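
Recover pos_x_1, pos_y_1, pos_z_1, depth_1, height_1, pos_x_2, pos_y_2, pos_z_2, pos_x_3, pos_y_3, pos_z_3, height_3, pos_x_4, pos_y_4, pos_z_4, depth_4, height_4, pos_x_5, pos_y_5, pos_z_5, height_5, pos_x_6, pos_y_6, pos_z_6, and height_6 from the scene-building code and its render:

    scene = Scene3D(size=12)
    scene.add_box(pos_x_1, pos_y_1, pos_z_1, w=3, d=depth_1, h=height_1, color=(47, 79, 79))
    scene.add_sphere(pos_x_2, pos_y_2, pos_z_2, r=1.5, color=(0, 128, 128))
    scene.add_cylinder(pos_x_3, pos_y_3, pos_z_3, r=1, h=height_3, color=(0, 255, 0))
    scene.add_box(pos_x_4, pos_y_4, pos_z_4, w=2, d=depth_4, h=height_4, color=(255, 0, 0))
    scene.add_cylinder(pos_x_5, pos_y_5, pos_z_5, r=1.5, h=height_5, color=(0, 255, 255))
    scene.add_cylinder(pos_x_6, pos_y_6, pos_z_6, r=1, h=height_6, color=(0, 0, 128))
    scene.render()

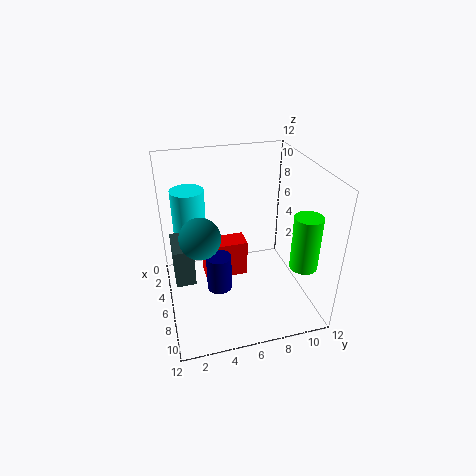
pos_x_1 = 5.5, pos_y_1 = 0.5, pos_z_1 = 4, depth_1 = 1.5, height_1 = 3, pos_x_2 = 8.5, pos_y_2 = 2.5, pos_z_2 = 8, pos_x_3 = 11, pos_y_3 = 9.5, pos_z_3 = 6, height_3 = 4, pos_x_4 = 2, pos_y_4 = 3.5, pos_z_4 = 0.5, depth_4 = 4, height_4 = 3.5, pos_x_5 = 2, pos_y_5 = 2.5, pos_z_5 = 4, height_5 = 5, pos_x_6 = 7.5, pos_y_6 = 4, pos_z_6 = 2.5, height_6 = 3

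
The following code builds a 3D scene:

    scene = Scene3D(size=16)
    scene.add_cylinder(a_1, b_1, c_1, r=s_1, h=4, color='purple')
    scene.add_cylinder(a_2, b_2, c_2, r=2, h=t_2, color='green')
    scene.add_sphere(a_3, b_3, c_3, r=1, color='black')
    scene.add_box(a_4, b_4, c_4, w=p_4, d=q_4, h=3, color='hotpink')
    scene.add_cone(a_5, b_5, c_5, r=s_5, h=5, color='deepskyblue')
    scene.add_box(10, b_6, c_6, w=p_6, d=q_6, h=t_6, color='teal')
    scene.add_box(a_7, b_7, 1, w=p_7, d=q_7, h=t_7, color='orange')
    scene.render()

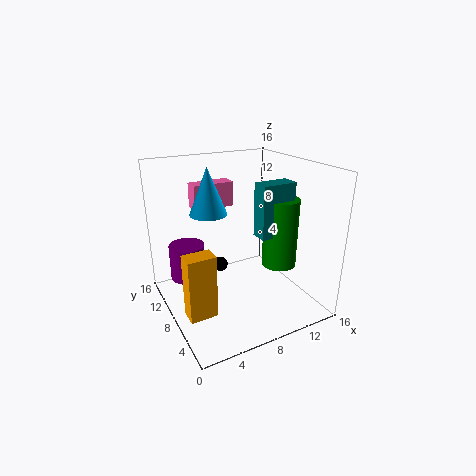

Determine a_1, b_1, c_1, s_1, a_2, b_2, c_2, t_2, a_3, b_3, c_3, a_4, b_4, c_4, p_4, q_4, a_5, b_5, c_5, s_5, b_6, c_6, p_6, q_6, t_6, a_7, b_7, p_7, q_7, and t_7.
a_1 = 3
b_1 = 11
c_1 = 3
s_1 = 2
a_2 = 13
b_2 = 7
c_2 = 4
t_2 = 8
a_3 = 9
b_3 = 15
c_3 = 1
a_4 = 5
b_4 = 13
c_4 = 10
p_4 = 5
q_4 = 2
a_5 = 5
b_5 = 9
c_5 = 11
s_5 = 2
b_6 = 6
c_6 = 8
p_6 = 4
q_6 = 2
t_6 = 6
a_7 = 1
b_7 = 5
p_7 = 3
q_7 = 2
t_7 = 7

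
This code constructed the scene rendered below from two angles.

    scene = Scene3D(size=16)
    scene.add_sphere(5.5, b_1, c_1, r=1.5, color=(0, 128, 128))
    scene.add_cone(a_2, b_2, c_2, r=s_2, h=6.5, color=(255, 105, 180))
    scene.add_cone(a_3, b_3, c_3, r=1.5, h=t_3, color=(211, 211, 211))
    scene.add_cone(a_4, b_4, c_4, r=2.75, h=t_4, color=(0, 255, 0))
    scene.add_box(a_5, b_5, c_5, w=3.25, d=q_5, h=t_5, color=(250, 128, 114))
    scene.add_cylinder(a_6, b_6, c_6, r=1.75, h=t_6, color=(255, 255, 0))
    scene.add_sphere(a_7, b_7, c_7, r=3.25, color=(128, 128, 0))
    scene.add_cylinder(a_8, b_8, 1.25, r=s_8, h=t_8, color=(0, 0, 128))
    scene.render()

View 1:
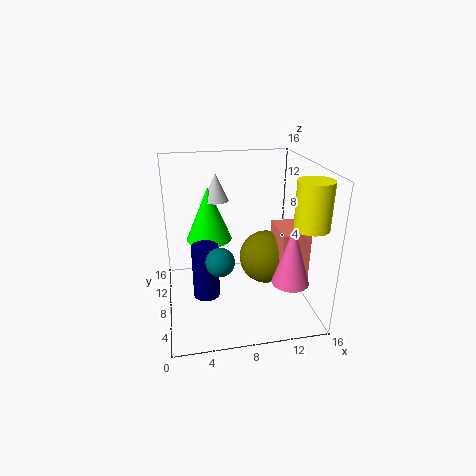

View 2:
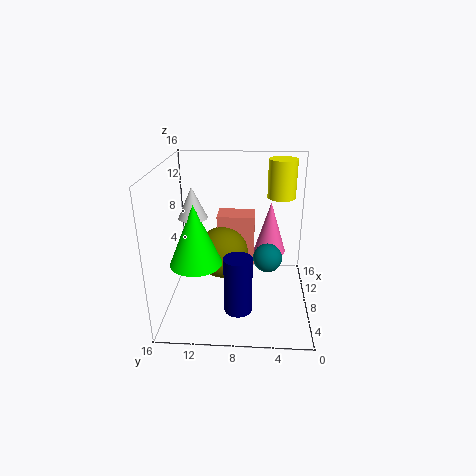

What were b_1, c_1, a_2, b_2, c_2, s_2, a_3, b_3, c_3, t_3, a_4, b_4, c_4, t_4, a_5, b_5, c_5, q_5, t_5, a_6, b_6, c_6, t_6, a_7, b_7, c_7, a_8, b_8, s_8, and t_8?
b_1 = 4.75; c_1 = 7; a_2 = 13; b_2 = 4.25; c_2 = 4; s_2 = 2; a_3 = 6.25; b_3 = 12.5; c_3 = 11; t_3 = 3.25; a_4 = 5.25; b_4 = 12.25; c_4 = 6.25; t_4 = 6.5; a_5 = 12.75; b_5 = 6.25; c_5 = 2; q_5 = 4.75; t_5 = 6.5; a_6 = 14.25; b_6 = 3; c_6 = 10.75; t_6 = 4.75; a_7 = 12; b_7 = 10.25; c_7 = 4; a_8 = 4.25; b_8 = 7.75; s_8 = 1.5; t_8 = 6.25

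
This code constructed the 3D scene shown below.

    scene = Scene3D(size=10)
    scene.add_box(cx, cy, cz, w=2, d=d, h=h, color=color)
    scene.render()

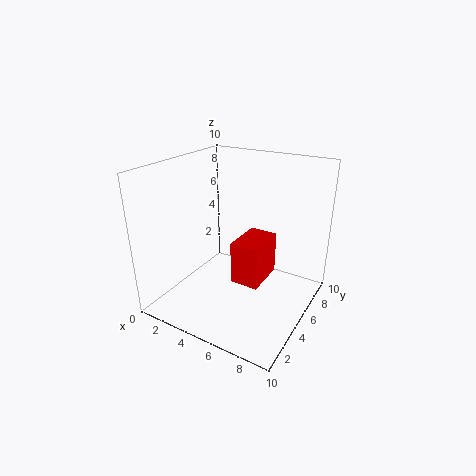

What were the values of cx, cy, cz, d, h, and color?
cx = 5, cy = 4, cz = 2, d = 3, h = 3, color = 'red'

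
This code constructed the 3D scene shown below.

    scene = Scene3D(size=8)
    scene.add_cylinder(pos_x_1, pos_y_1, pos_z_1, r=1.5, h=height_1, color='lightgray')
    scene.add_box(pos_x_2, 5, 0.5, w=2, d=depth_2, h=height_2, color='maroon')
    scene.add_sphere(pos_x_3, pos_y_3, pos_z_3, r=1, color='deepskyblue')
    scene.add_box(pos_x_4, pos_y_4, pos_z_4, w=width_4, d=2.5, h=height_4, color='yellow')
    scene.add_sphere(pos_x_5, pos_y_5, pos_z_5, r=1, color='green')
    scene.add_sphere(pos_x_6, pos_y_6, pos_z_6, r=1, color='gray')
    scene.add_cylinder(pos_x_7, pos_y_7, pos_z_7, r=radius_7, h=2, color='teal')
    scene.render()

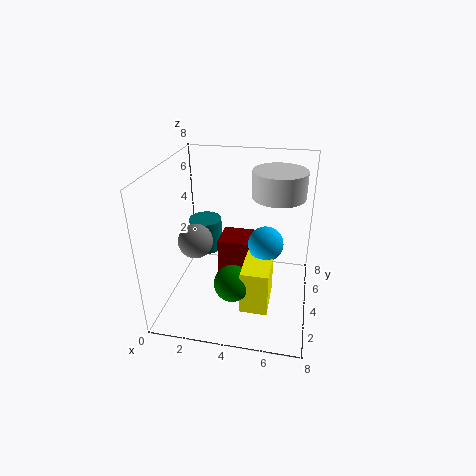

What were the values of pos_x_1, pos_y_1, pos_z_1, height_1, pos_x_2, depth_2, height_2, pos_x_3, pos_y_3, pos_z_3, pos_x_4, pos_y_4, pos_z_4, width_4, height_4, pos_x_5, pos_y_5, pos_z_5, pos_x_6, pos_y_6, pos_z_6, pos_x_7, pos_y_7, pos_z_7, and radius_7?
pos_x_1 = 6, pos_y_1 = 5.5, pos_z_1 = 6, height_1 = 1.5, pos_x_2 = 2.5, depth_2 = 2, height_2 = 2.5, pos_x_3 = 5.5, pos_y_3 = 4.5, pos_z_3 = 3.5, pos_x_4 = 4.5, pos_y_4 = 2, pos_z_4 = 0.5, width_4 = 1.5, height_4 = 2.5, pos_x_5 = 4, pos_y_5 = 2.5, pos_z_5 = 2, pos_x_6 = 1.5, pos_y_6 = 4, pos_z_6 = 3.5, pos_x_7 = 1.5, pos_y_7 = 6, pos_z_7 = 2, radius_7 = 1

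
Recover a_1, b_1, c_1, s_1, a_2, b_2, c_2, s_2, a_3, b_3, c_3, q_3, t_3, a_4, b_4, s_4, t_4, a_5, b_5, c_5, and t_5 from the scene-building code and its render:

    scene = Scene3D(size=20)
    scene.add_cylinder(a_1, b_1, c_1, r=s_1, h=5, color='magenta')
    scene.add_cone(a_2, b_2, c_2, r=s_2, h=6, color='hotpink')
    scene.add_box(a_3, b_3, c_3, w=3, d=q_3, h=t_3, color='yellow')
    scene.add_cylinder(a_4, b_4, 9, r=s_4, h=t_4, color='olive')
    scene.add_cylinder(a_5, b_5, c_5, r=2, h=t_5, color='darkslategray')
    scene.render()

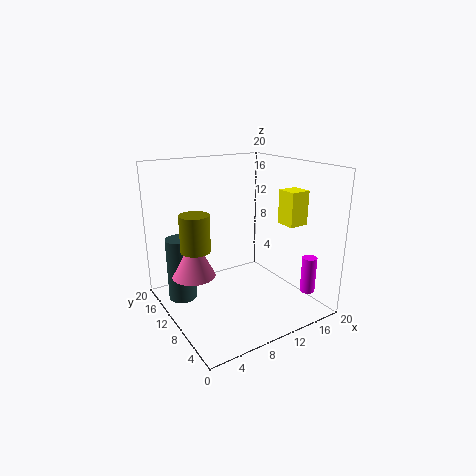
a_1 = 17; b_1 = 3; c_1 = 3; s_1 = 1; a_2 = 4; b_2 = 12; c_2 = 5; s_2 = 3; a_3 = 17; b_3 = 7; c_3 = 11; q_3 = 3; t_3 = 5; a_4 = 4; b_4 = 11; s_4 = 2; t_4 = 5; a_5 = 3; b_5 = 14; c_5 = 1; t_5 = 9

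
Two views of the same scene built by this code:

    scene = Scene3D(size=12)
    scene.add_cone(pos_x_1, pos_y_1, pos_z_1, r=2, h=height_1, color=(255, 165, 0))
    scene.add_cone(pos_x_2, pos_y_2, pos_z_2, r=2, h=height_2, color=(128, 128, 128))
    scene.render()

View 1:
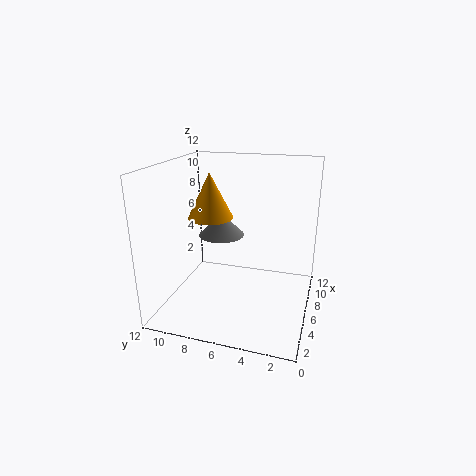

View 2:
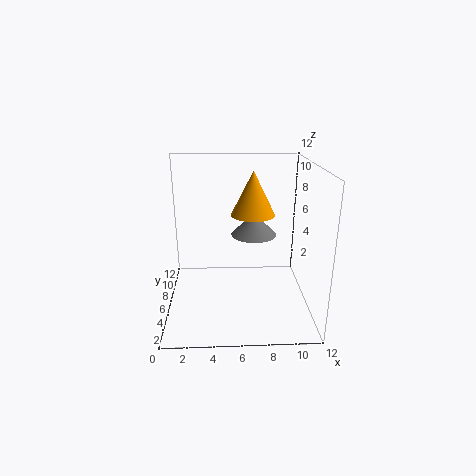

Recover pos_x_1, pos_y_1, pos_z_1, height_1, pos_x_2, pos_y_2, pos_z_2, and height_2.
pos_x_1 = 7.5, pos_y_1 = 9, pos_z_1 = 7, height_1 = 4, pos_x_2 = 7.5, pos_y_2 = 8, pos_z_2 = 5.5, height_2 = 2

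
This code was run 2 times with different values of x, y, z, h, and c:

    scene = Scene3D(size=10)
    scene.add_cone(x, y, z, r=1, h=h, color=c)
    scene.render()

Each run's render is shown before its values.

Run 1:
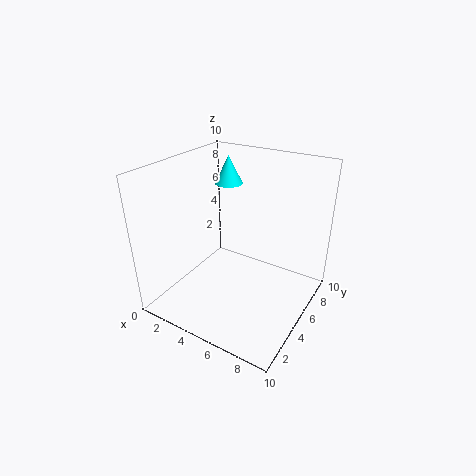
x = 3, y = 7, z = 8, h = 2, c = 'cyan'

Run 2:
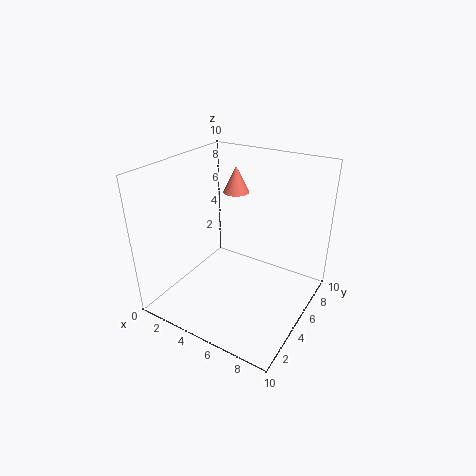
x = 3, y = 8, z = 7, h = 2, c = 'salmon'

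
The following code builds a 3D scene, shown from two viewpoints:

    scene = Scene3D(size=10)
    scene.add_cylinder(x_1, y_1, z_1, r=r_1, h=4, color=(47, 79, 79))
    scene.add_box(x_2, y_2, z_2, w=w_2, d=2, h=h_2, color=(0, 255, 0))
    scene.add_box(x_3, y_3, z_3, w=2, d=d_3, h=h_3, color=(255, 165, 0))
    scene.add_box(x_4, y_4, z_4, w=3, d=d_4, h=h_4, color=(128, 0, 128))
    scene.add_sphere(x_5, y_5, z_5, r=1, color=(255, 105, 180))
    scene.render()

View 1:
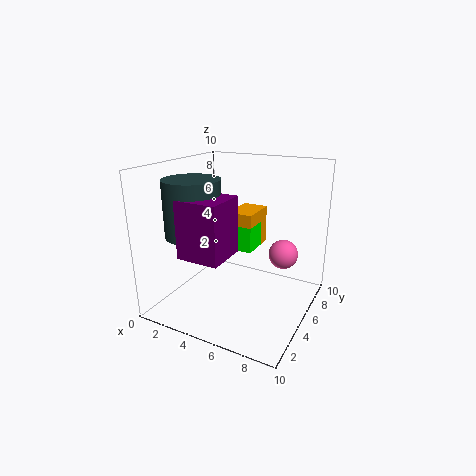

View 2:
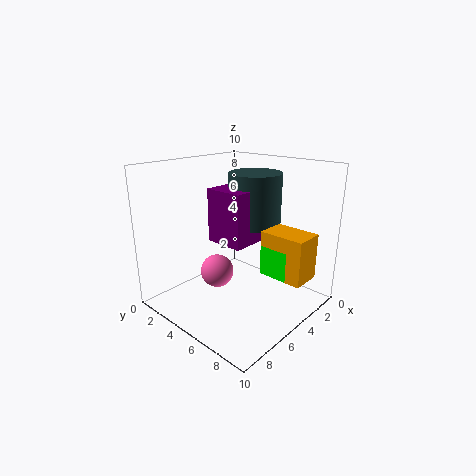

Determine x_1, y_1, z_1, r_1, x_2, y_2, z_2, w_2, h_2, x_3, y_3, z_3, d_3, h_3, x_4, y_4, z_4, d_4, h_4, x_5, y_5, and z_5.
x_1 = 2, y_1 = 4, z_1 = 5, r_1 = 2, x_2 = 2, y_2 = 7, z_2 = 3, w_2 = 3, h_2 = 2, x_3 = 3, y_3 = 7, z_3 = 3, d_3 = 3, h_3 = 3, x_4 = 2, y_4 = 2, z_4 = 4, d_4 = 3, h_4 = 4, x_5 = 8, y_5 = 6, z_5 = 4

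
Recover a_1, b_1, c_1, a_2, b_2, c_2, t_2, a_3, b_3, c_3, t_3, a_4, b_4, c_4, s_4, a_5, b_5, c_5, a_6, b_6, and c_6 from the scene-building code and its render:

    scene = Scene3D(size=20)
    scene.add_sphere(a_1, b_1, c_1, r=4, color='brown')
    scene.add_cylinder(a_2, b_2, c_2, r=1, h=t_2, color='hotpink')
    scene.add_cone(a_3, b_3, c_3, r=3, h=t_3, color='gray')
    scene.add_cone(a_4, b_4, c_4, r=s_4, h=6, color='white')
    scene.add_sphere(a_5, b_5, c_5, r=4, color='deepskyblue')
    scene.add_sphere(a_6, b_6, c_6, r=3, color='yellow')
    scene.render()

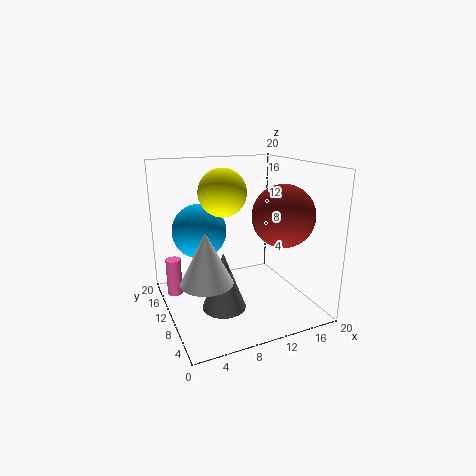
a_1 = 14
b_1 = 5
c_1 = 14
a_2 = 1
b_2 = 11
c_2 = 3
t_2 = 5
a_3 = 7
b_3 = 8
c_3 = 1
t_3 = 8
a_4 = 3
b_4 = 3
c_4 = 8
s_4 = 3
a_5 = 6
b_5 = 15
c_5 = 10
a_6 = 7
b_6 = 8
c_6 = 17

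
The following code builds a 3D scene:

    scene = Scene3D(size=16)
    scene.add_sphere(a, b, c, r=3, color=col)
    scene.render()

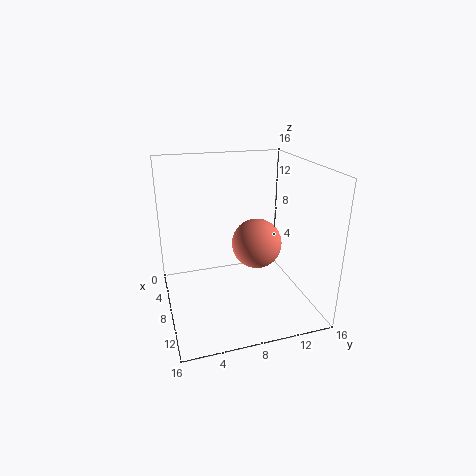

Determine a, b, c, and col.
a = 6
b = 11
c = 6
col = 'salmon'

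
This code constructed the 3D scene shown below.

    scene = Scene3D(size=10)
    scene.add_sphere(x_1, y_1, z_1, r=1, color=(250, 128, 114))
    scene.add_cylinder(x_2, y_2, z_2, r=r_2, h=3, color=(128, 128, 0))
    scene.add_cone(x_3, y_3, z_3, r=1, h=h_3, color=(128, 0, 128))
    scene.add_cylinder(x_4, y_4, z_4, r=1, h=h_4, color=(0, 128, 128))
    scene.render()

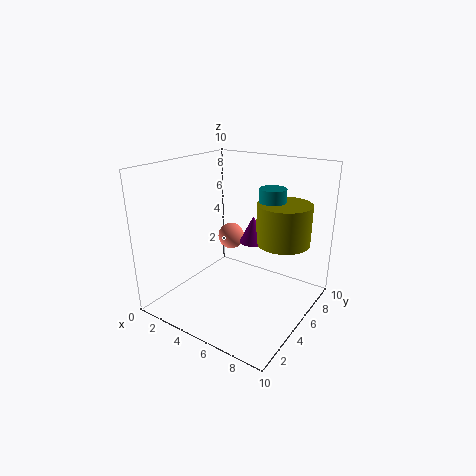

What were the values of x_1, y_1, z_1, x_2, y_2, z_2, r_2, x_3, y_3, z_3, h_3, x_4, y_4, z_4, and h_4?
x_1 = 3
y_1 = 7
z_1 = 4
x_2 = 7
y_2 = 8
z_2 = 4
r_2 = 2
x_3 = 5
y_3 = 7
z_3 = 4
h_3 = 2
x_4 = 6
y_4 = 8
z_4 = 5
h_4 = 3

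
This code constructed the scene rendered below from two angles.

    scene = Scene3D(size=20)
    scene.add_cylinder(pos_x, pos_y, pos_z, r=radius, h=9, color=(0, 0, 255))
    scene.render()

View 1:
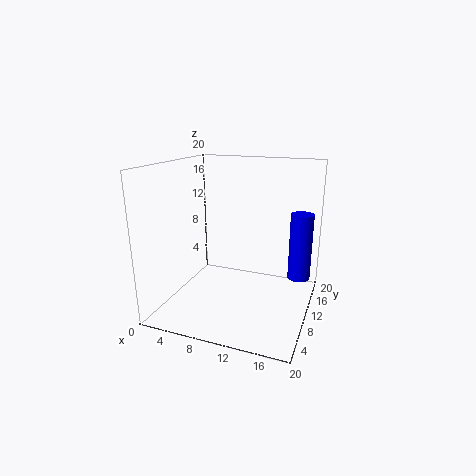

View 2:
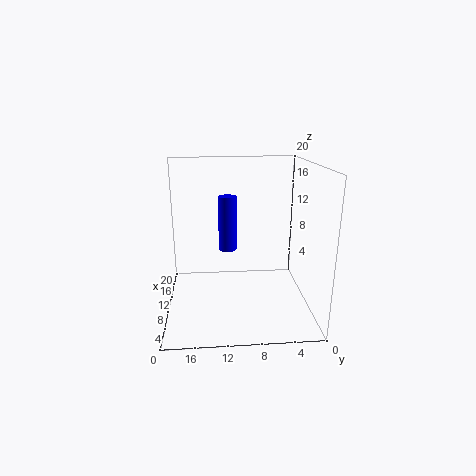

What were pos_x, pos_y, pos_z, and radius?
pos_x = 18.5; pos_y = 11; pos_z = 5; radius = 1.5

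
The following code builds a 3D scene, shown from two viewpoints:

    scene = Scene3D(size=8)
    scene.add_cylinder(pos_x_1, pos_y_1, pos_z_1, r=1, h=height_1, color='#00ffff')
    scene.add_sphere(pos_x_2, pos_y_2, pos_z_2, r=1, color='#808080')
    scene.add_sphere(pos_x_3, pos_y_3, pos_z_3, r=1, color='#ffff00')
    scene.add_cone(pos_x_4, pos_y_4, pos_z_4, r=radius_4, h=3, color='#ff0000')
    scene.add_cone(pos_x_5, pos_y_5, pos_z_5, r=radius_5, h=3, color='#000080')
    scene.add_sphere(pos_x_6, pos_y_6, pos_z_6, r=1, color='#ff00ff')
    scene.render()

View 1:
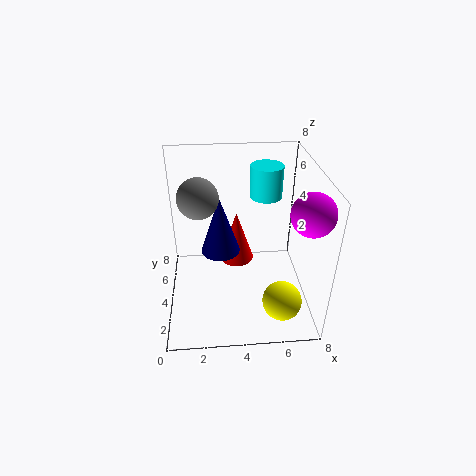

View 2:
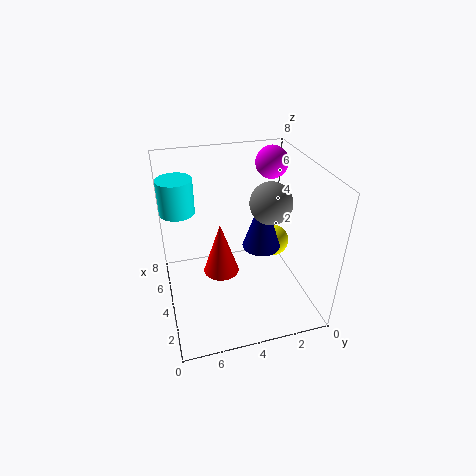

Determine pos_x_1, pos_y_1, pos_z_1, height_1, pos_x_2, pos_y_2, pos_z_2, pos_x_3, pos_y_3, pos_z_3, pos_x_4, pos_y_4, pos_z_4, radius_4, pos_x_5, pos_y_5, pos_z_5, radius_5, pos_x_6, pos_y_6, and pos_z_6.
pos_x_1 = 6, pos_y_1 = 7, pos_z_1 = 5, height_1 = 2, pos_x_2 = 2, pos_y_2 = 3, pos_z_2 = 7, pos_x_3 = 6, pos_y_3 = 1, pos_z_3 = 2, pos_x_4 = 4, pos_y_4 = 5, pos_z_4 = 2, radius_4 = 1, pos_x_5 = 3, pos_y_5 = 3, pos_z_5 = 4, radius_5 = 1, pos_x_6 = 7, pos_y_6 = 1, pos_z_6 = 7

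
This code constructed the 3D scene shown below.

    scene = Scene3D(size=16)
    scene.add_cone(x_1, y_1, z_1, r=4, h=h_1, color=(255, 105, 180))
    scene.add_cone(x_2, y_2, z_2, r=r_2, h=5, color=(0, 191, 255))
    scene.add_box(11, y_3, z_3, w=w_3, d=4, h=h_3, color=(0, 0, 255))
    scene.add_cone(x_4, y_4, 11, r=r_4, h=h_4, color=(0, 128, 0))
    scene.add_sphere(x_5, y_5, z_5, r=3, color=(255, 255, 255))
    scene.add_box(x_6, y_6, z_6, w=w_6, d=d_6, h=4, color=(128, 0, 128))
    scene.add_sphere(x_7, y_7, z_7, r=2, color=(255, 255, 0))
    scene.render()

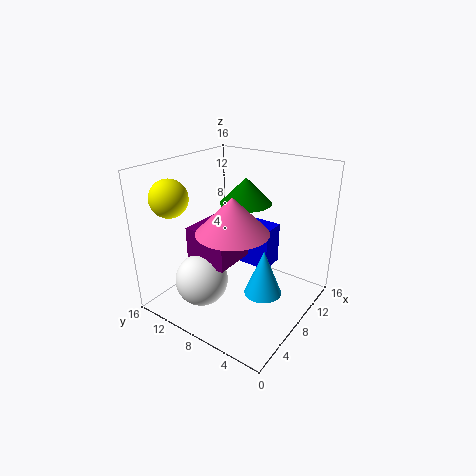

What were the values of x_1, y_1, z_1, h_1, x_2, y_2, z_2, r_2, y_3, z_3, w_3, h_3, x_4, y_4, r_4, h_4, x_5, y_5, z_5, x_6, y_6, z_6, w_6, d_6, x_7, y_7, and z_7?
x_1 = 7, y_1 = 8, z_1 = 9, h_1 = 4, x_2 = 7, y_2 = 4, z_2 = 3, r_2 = 2, y_3 = 6, z_3 = 3, w_3 = 3, h_3 = 5, x_4 = 11, y_4 = 9, r_4 = 3, h_4 = 3, x_5 = 5, y_5 = 11, z_5 = 3, x_6 = 5, y_6 = 8, z_6 = 5, w_6 = 5, d_6 = 5, x_7 = 3, y_7 = 13, z_7 = 13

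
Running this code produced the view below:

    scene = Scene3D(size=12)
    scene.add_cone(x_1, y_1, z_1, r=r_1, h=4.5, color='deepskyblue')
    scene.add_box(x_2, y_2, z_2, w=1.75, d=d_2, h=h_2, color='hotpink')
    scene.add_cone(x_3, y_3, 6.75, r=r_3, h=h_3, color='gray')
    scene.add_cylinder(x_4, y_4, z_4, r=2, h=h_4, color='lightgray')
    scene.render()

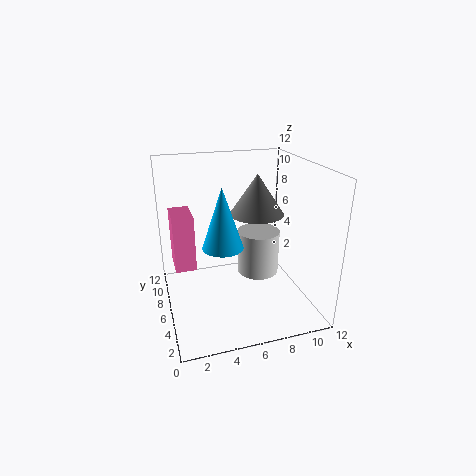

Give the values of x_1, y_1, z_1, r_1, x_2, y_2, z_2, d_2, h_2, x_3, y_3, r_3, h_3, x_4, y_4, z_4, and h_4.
x_1 = 4; y_1 = 3.25; z_1 = 6.75; r_1 = 1.5; x_2 = 0.75; y_2 = 6.5; z_2 = 3.25; d_2 = 3; h_2 = 4.75; x_3 = 8.75; y_3 = 9; r_3 = 2.5; h_3 = 3.75; x_4 = 9; y_4 = 9; z_4 = 0.75; h_4 = 4.25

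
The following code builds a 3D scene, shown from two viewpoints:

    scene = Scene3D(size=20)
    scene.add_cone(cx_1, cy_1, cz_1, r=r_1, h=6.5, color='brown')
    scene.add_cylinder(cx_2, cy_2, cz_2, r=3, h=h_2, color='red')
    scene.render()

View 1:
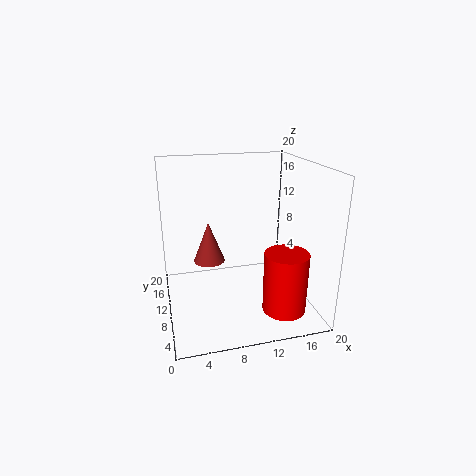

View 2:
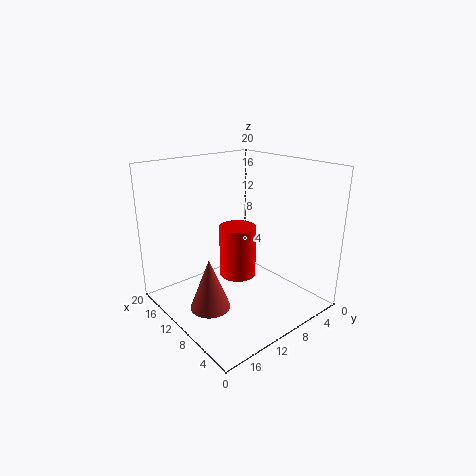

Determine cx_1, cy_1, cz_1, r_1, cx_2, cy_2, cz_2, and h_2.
cx_1 = 7; cy_1 = 17; cz_1 = 3.5; r_1 = 2.5; cx_2 = 15.5; cy_2 = 5.5; cz_2 = 0.5; h_2 = 8.5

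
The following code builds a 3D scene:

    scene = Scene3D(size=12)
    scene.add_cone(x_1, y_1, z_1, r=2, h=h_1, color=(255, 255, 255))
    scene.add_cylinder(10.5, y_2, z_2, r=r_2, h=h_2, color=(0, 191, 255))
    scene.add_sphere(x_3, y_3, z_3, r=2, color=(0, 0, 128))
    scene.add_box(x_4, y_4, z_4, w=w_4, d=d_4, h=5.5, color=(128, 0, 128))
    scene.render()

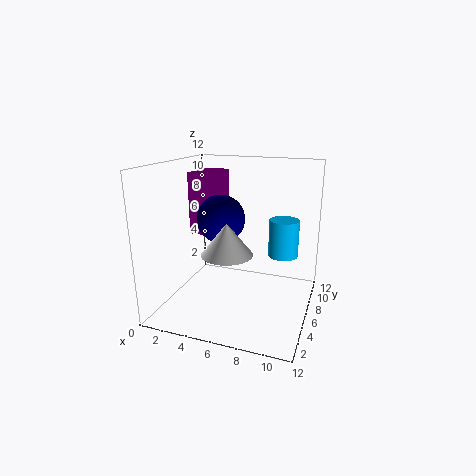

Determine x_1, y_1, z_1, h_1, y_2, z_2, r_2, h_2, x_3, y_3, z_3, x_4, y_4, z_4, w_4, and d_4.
x_1 = 6
y_1 = 3.5
z_1 = 5.5
h_1 = 2.5
y_2 = 2.5
z_2 = 6.5
r_2 = 1
h_2 = 2.5
x_3 = 4.5
y_3 = 6
z_3 = 7.5
x_4 = 1
y_4 = 7
z_4 = 5.5
w_4 = 2.5
d_4 = 3.5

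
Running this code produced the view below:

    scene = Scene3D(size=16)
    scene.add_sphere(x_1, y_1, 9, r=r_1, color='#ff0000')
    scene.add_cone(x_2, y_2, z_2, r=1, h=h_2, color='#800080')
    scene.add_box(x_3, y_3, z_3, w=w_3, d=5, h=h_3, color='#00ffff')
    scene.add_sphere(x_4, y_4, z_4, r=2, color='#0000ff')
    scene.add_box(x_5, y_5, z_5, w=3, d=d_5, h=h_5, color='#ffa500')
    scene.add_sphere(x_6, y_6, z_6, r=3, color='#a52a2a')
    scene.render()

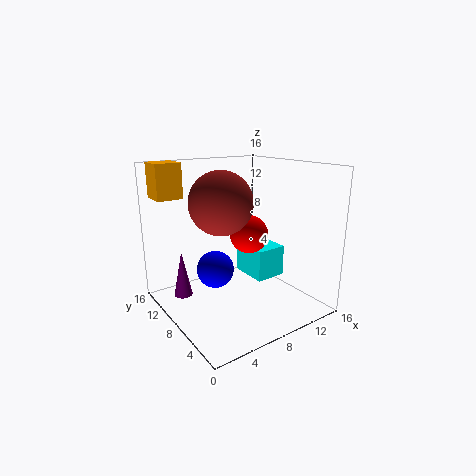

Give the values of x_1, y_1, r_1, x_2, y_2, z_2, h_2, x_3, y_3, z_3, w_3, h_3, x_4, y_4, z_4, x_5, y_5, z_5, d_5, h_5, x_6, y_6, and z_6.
x_1 = 8, y_1 = 6, r_1 = 2, x_2 = 2, y_2 = 10, z_2 = 2, h_2 = 5, x_3 = 12, y_3 = 9, z_3 = 1, w_3 = 4, h_3 = 4, x_4 = 5, y_4 = 8, z_4 = 5, x_5 = 1, y_5 = 13, z_5 = 12, d_5 = 3, h_5 = 4, x_6 = 4, y_6 = 5, z_6 = 13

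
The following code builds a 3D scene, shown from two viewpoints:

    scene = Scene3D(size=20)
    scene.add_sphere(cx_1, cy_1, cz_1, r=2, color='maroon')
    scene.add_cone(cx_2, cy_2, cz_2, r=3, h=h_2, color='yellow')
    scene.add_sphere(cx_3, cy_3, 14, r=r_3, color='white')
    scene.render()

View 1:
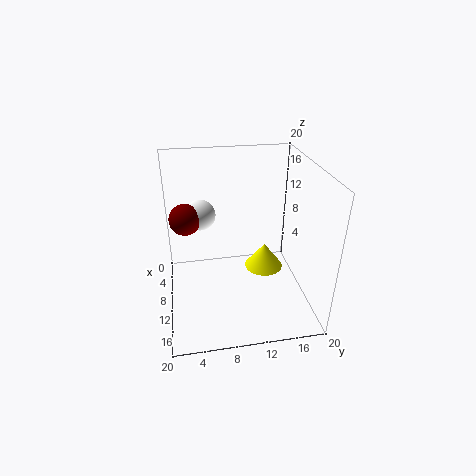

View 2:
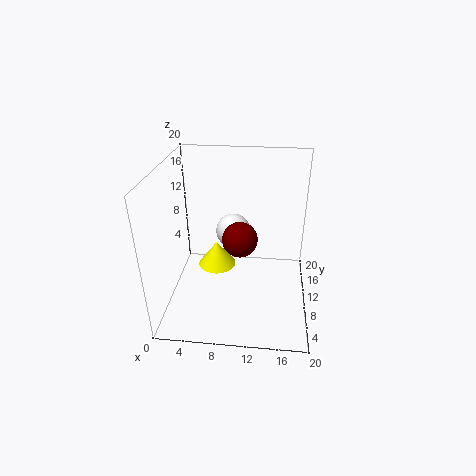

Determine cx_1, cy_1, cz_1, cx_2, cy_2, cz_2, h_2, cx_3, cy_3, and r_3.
cx_1 = 11
cy_1 = 3
cz_1 = 14
cx_2 = 6
cy_2 = 15
cz_2 = 2
h_2 = 4
cx_3 = 10
cy_3 = 5
r_3 = 2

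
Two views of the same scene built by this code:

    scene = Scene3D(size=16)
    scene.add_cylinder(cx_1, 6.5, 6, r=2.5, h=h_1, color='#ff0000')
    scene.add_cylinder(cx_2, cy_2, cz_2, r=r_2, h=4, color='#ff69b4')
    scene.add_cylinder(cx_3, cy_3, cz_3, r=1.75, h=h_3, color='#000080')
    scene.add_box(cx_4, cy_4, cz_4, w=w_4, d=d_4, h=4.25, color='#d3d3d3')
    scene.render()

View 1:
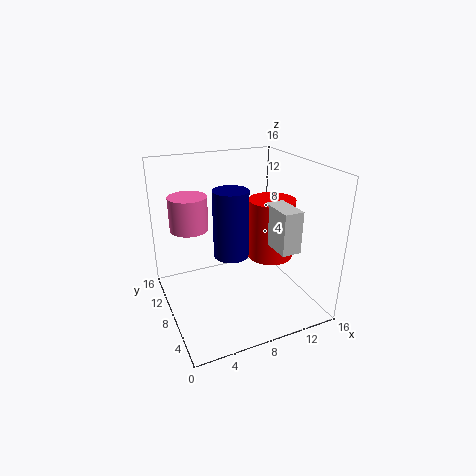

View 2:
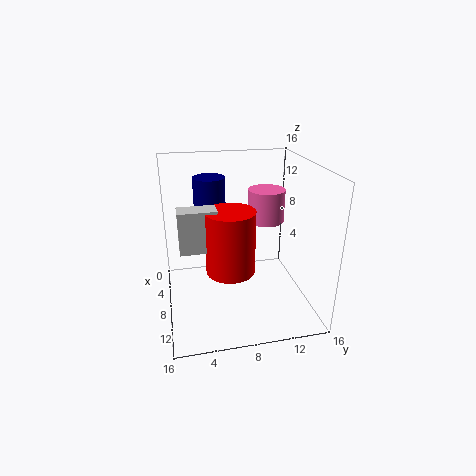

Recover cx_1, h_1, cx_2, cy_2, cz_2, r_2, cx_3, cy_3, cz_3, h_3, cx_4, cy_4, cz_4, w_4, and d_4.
cx_1 = 11.25; h_1 = 6.5; cx_2 = 3.75; cy_2 = 12.5; cz_2 = 8; r_2 = 2.25; cx_3 = 6; cy_3 = 5.25; cz_3 = 7.75; h_3 = 6.75; cx_4 = 9.75; cy_4 = 1.5; cz_4 = 8.5; w_4 = 2; d_4 = 3.75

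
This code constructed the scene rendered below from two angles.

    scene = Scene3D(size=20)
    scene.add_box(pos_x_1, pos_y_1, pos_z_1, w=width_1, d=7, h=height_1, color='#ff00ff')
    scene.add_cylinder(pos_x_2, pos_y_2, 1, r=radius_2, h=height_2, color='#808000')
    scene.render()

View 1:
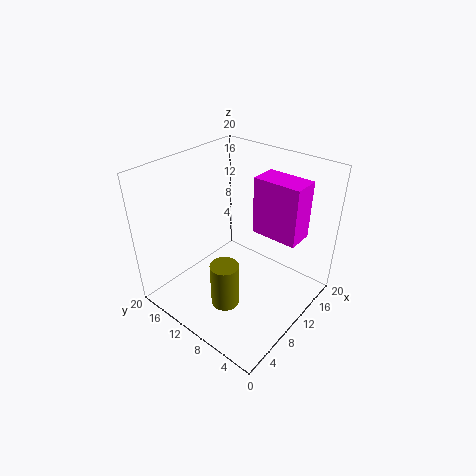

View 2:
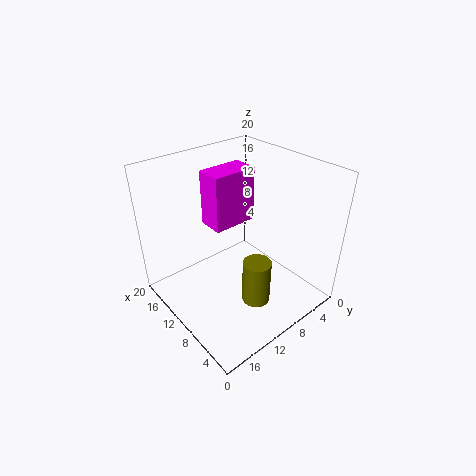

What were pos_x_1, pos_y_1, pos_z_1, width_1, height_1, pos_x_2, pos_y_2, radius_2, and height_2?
pos_x_1 = 14
pos_y_1 = 3.5
pos_z_1 = 9
width_1 = 4
height_1 = 8.5
pos_x_2 = 6.5
pos_y_2 = 9.5
radius_2 = 2
height_2 = 6.5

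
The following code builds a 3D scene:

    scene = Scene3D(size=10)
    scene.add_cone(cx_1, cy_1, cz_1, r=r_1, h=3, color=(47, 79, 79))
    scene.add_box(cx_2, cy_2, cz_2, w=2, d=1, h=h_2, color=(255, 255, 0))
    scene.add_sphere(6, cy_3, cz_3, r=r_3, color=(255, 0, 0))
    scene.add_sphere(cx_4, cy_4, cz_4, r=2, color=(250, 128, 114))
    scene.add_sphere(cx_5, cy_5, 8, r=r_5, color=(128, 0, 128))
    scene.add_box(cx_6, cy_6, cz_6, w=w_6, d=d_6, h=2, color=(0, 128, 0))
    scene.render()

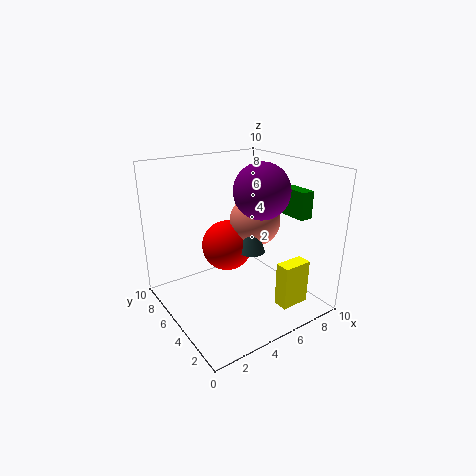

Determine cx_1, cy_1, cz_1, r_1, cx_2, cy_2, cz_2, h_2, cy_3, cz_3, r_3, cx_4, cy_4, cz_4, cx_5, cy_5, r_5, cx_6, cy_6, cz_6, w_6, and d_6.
cx_1 = 7
cy_1 = 6
cz_1 = 3
r_1 = 1
cx_2 = 6
cy_2 = 1
cz_2 = 1
h_2 = 3
cy_3 = 8
cz_3 = 3
r_3 = 2
cx_4 = 8
cy_4 = 7
cz_4 = 5
cx_5 = 7
cy_5 = 5
r_5 = 2
cx_6 = 9
cy_6 = 3
cz_6 = 6
w_6 = 1
d_6 = 2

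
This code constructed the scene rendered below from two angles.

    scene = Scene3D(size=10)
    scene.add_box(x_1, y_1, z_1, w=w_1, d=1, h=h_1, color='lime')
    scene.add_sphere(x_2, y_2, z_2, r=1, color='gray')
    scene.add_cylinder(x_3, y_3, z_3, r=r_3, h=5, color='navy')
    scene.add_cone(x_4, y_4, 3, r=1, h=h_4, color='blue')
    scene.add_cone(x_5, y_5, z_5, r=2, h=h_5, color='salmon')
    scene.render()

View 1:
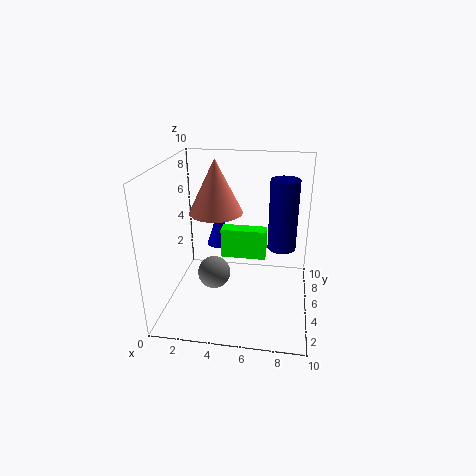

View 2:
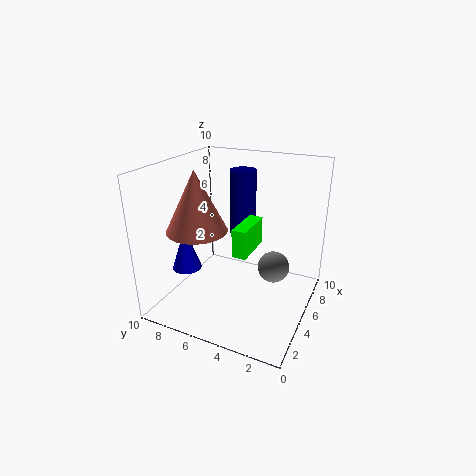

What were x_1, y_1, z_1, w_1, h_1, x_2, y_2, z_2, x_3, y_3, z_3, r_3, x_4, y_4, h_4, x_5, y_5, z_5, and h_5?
x_1 = 4; y_1 = 4; z_1 = 4; w_1 = 3; h_1 = 2; x_2 = 4; y_2 = 2; z_2 = 4; x_3 = 8; y_3 = 6; z_3 = 4; r_3 = 1; x_4 = 3; y_4 = 8; h_4 = 3; x_5 = 3; y_5 = 7; z_5 = 6; h_5 = 4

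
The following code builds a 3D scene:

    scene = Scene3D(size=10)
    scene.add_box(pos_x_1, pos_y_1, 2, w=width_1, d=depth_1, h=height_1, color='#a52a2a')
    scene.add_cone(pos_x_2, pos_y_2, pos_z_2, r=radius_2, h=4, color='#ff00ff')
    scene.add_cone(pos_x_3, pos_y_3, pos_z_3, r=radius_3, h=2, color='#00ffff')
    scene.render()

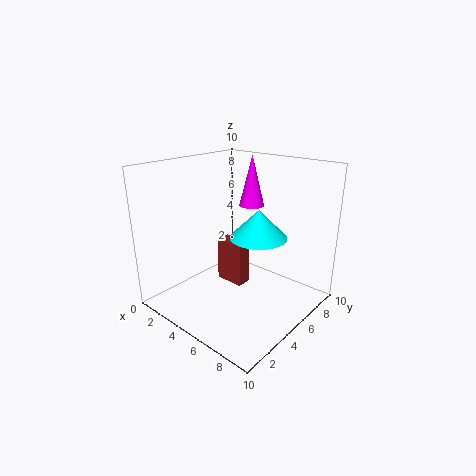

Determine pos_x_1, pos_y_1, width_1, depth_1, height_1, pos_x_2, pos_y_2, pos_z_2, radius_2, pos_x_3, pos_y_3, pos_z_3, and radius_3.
pos_x_1 = 4; pos_y_1 = 4; width_1 = 2; depth_1 = 1; height_1 = 3; pos_x_2 = 3; pos_y_2 = 9; pos_z_2 = 6; radius_2 = 1; pos_x_3 = 6; pos_y_3 = 6; pos_z_3 = 5; radius_3 = 2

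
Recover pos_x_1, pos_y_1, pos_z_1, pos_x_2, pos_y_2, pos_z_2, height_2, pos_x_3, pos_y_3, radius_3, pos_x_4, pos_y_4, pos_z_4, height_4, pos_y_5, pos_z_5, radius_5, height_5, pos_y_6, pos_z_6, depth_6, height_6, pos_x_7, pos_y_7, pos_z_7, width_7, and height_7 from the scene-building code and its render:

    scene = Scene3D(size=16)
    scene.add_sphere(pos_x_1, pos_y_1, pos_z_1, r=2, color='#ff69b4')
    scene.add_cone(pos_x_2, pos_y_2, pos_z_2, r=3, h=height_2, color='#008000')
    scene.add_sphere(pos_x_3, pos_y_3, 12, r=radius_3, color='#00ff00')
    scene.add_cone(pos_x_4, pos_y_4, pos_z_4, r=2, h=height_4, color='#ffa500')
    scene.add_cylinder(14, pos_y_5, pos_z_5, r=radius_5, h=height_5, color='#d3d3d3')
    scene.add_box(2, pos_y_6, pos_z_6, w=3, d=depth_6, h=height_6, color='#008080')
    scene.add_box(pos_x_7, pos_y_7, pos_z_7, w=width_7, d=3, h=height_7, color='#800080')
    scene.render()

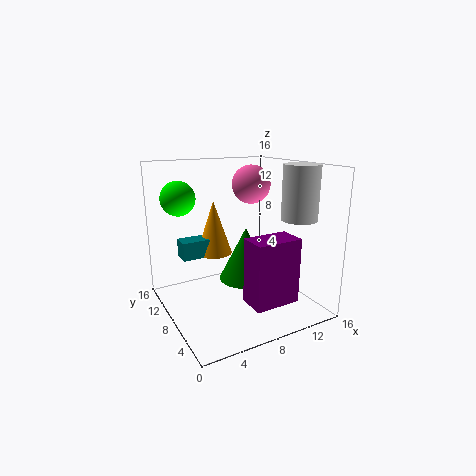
pos_x_1 = 9; pos_y_1 = 7; pos_z_1 = 14; pos_x_2 = 9; pos_y_2 = 8; pos_z_2 = 3; height_2 = 6; pos_x_3 = 3; pos_y_3 = 13; radius_3 = 2; pos_x_4 = 6; pos_y_4 = 10; pos_z_4 = 6; height_4 = 6; pos_y_5 = 5; pos_z_5 = 10; radius_5 = 2; height_5 = 6; pos_y_6 = 9; pos_z_6 = 6; depth_6 = 2; height_6 = 2; pos_x_7 = 7; pos_y_7 = 2; pos_z_7 = 2; width_7 = 5; height_7 = 7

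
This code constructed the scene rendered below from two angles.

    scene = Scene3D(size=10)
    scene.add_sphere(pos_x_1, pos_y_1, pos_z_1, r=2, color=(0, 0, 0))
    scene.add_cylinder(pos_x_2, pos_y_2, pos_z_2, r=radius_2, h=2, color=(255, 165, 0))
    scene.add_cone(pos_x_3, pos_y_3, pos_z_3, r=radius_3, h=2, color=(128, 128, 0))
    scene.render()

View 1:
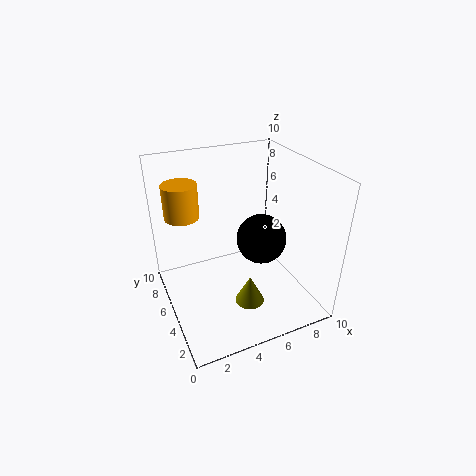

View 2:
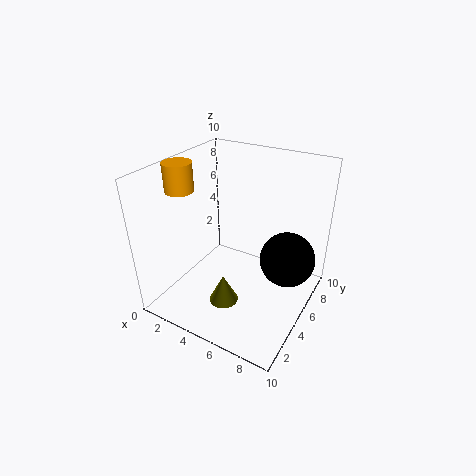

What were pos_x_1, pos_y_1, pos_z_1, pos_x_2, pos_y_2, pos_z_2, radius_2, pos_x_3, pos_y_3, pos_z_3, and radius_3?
pos_x_1 = 8
pos_y_1 = 7
pos_z_1 = 3
pos_x_2 = 1
pos_y_2 = 4
pos_z_2 = 8
radius_2 = 1
pos_x_3 = 5
pos_y_3 = 3
pos_z_3 = 1
radius_3 = 1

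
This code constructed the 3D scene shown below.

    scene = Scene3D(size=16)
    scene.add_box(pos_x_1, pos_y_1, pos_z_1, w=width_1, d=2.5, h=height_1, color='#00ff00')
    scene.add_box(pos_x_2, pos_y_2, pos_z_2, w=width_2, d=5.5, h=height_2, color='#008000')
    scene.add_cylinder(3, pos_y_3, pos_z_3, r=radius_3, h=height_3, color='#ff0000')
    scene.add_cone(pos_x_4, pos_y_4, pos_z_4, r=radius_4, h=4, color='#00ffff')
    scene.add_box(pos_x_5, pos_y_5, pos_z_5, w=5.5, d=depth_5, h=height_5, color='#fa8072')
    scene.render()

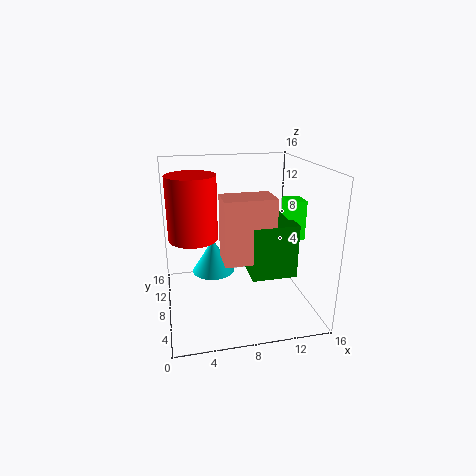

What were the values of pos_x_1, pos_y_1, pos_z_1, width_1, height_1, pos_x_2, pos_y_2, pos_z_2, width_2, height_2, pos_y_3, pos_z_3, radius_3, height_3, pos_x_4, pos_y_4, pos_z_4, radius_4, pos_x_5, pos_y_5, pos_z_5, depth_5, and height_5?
pos_x_1 = 13.5
pos_y_1 = 7
pos_z_1 = 7.5
width_1 = 2
height_1 = 4.5
pos_x_2 = 9
pos_y_2 = 5
pos_z_2 = 4
width_2 = 5
height_2 = 6
pos_y_3 = 6.5
pos_z_3 = 9
radius_3 = 2.5
height_3 = 6.5
pos_x_4 = 5.5
pos_y_4 = 10.5
pos_z_4 = 3
radius_4 = 2.5
pos_x_5 = 6
pos_y_5 = 5
pos_z_5 = 6
depth_5 = 3.5
height_5 = 7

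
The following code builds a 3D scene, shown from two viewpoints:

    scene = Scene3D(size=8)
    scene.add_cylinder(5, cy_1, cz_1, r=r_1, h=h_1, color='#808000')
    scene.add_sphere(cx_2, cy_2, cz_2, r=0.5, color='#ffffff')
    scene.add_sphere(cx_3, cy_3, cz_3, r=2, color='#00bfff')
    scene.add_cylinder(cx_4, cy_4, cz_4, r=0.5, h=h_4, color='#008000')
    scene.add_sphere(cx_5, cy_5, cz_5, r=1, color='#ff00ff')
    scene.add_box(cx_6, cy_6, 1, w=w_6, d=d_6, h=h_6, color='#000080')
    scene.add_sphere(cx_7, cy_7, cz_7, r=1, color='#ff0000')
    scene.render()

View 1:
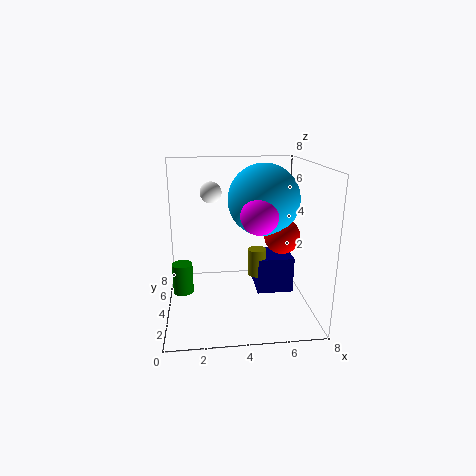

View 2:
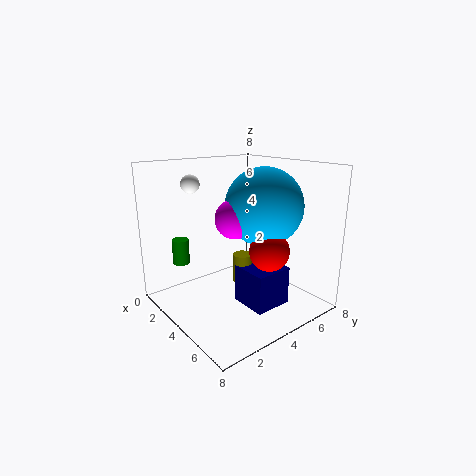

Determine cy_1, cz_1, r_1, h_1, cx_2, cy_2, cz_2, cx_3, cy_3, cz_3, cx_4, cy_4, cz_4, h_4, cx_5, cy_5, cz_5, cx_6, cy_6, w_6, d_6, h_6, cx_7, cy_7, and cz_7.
cy_1 = 3.5; cz_1 = 2; r_1 = 0.5; h_1 = 1.5; cx_2 = 2.5; cy_2 = 2; cz_2 = 7; cx_3 = 5.5; cy_3 = 4.5; cz_3 = 6; cx_4 = 1; cy_4 = 2; cz_4 = 2; h_4 = 1.5; cx_5 = 5; cy_5 = 3; cz_5 = 5.5; cx_6 = 5; cy_6 = 3; w_6 = 2; d_6 = 2; h_6 = 2; cx_7 = 6.5; cy_7 = 4; cz_7 = 4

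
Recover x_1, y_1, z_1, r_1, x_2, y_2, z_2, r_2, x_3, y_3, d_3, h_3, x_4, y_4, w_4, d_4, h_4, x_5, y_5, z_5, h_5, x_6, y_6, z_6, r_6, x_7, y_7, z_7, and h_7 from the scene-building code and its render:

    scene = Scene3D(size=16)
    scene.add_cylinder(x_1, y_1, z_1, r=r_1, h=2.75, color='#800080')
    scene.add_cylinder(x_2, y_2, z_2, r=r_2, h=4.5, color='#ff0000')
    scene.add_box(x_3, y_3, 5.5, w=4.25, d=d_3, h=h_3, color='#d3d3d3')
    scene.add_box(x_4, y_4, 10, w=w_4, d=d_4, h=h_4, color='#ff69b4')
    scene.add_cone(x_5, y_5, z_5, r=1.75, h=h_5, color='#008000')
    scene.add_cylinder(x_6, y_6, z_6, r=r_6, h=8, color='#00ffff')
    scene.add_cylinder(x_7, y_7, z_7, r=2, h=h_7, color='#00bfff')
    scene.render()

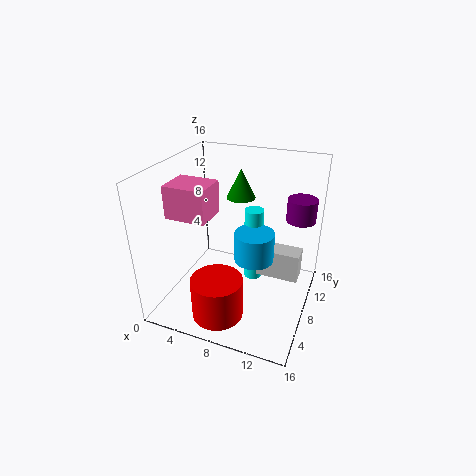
x_1 = 13.75, y_1 = 13.75, z_1 = 8.5, r_1 = 1.75, x_2 = 7.5, y_2 = 3.25, z_2 = 1, r_2 = 2.75, x_3 = 11, y_3 = 5.75, d_3 = 2, h_3 = 3, x_4 = 0.25, y_4 = 5.75, w_4 = 4.75, d_4 = 4, h_4 = 3.75, x_5 = 6.5, y_5 = 12.75, z_5 = 10.75, h_5 = 3.5, x_6 = 10, y_6 = 7.5, z_6 = 4, r_6 = 1, x_7 = 10.75, y_7 = 5.5, z_7 = 7.5, h_7 = 3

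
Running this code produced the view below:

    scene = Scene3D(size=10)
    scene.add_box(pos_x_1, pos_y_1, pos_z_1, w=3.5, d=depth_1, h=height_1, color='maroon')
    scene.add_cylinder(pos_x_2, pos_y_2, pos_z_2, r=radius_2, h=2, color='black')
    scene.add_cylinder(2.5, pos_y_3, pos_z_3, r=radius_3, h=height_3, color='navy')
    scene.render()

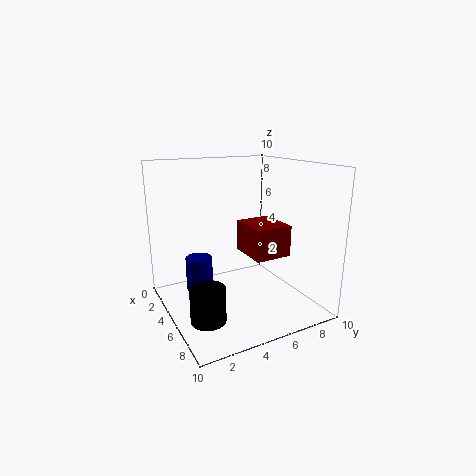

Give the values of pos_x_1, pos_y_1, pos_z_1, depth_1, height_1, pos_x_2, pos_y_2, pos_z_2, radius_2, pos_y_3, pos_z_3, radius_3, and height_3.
pos_x_1 = 1
pos_y_1 = 7
pos_z_1 = 2.5
depth_1 = 3
height_1 = 2.5
pos_x_2 = 9
pos_y_2 = 1
pos_z_2 = 2
radius_2 = 1
pos_y_3 = 3
pos_z_3 = 0.5
radius_3 = 1
height_3 = 2.5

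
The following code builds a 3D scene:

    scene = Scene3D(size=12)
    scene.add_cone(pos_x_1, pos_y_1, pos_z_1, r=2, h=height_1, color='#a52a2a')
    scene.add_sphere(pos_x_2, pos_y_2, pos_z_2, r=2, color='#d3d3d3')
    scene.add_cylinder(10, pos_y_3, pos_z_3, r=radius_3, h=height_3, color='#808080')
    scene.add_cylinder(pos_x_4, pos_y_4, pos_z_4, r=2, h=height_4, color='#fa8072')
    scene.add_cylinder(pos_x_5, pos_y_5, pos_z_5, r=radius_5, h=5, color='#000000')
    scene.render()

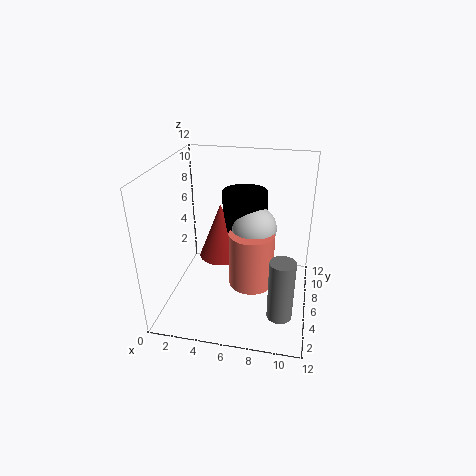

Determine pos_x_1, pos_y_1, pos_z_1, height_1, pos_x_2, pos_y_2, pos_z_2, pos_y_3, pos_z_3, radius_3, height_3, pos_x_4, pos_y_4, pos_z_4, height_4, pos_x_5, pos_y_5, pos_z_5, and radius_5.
pos_x_1 = 4; pos_y_1 = 8; pos_z_1 = 3; height_1 = 5; pos_x_2 = 7; pos_y_2 = 8; pos_z_2 = 6; pos_y_3 = 3; pos_z_3 = 1; radius_3 = 1; height_3 = 5; pos_x_4 = 7; pos_y_4 = 7; pos_z_4 = 1; height_4 = 5; pos_x_5 = 6; pos_y_5 = 9; pos_z_5 = 4; radius_5 = 2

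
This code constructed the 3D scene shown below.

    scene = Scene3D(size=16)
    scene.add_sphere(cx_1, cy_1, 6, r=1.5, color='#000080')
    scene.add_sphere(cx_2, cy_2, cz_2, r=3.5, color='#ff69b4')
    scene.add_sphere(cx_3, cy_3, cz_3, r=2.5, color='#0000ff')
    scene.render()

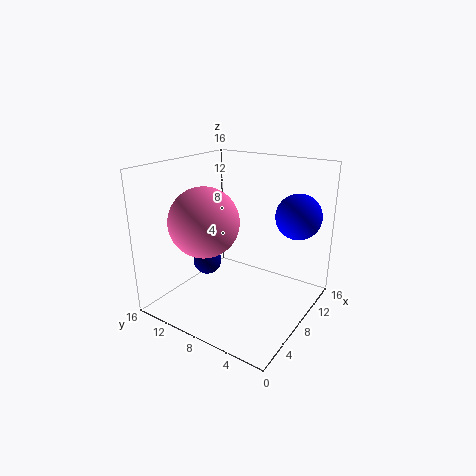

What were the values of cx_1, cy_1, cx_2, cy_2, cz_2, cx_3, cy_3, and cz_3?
cx_1 = 5; cy_1 = 10; cx_2 = 3.5; cy_2 = 9; cz_2 = 11; cx_3 = 11.5; cy_3 = 2.5; cz_3 = 10.5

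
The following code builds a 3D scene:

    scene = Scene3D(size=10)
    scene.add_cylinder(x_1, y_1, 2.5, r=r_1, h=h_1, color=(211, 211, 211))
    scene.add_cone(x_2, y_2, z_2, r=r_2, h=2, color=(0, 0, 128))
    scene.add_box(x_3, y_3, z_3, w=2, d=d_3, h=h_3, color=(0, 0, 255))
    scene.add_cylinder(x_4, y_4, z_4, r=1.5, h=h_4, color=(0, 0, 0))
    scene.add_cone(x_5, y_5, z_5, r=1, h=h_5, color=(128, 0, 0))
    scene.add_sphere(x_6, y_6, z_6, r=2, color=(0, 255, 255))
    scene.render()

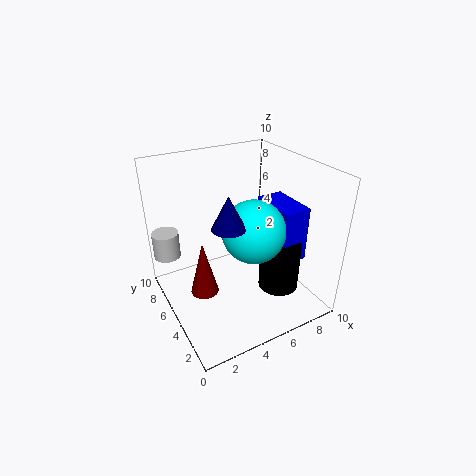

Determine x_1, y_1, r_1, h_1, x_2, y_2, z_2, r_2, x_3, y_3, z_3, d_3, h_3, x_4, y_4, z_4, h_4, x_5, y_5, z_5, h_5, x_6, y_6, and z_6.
x_1 = 1, y_1 = 9, r_1 = 1, h_1 = 2, x_2 = 3, y_2 = 2.5, z_2 = 7.5, r_2 = 1, x_3 = 7.5, y_3 = 3, z_3 = 3, d_3 = 3.5, h_3 = 4, x_4 = 8, y_4 = 4, z_4 = 0.5, h_4 = 4, x_5 = 2.5, y_5 = 5.5, z_5 = 1, h_5 = 4, x_6 = 5, y_6 = 3, z_6 = 6.5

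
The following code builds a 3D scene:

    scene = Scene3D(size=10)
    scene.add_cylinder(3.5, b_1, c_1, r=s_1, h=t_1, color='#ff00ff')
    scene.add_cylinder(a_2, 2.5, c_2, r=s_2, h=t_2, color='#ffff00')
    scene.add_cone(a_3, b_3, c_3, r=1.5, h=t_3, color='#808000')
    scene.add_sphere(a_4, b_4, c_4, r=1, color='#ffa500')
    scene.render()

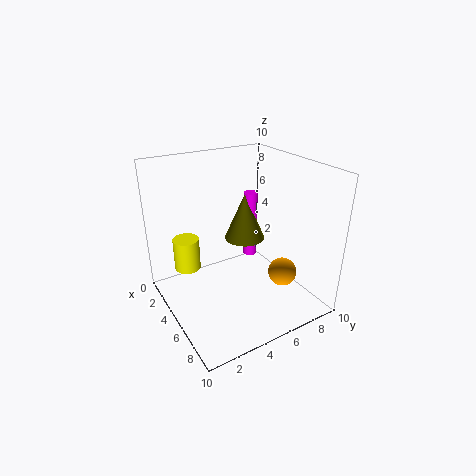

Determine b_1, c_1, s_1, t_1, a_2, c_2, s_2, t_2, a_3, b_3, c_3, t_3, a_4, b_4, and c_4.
b_1 = 7, c_1 = 2.5, s_1 = 0.5, t_1 = 5, a_2 = 1.5, c_2 = 1.5, s_2 = 1, t_2 = 2.5, a_3 = 3.5, b_3 = 6.5, c_3 = 4, t_3 = 3.5, a_4 = 7, b_4 = 7.5, c_4 = 2.5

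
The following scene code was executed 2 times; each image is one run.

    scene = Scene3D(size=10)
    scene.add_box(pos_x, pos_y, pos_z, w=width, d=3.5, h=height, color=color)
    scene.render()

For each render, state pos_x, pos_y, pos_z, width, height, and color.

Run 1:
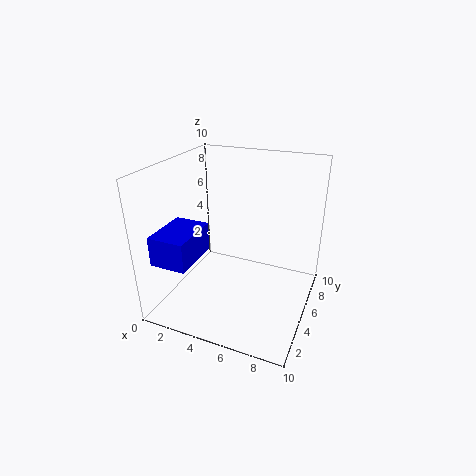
pos_x = 0.5; pos_y = 1; pos_z = 4; width = 2.5; height = 2; color = 'blue'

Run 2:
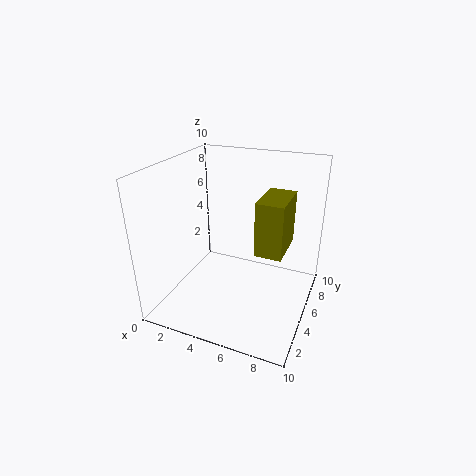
pos_x = 6; pos_y = 5.5; pos_z = 3.5; width = 2; height = 4; color = 'olive'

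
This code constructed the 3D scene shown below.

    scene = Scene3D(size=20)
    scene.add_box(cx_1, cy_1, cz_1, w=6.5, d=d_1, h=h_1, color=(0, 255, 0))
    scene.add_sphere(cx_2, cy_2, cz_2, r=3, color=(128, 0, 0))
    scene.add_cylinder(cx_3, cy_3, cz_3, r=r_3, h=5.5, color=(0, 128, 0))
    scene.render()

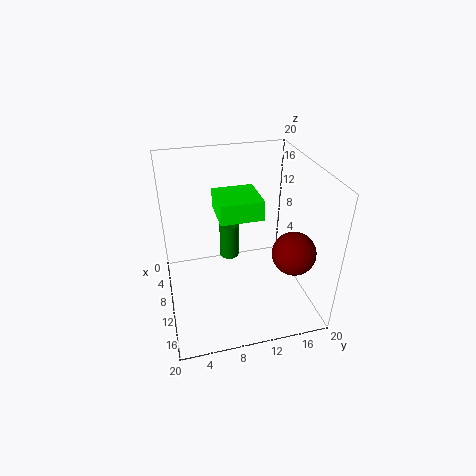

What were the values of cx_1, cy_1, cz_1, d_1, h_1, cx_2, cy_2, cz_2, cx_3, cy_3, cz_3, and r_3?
cx_1 = 1.5
cy_1 = 8
cz_1 = 11
d_1 = 6.5
h_1 = 3
cx_2 = 13.5
cy_2 = 17
cz_2 = 8.5
cx_3 = 4.5
cy_3 = 10
cz_3 = 3.5
r_3 = 1.5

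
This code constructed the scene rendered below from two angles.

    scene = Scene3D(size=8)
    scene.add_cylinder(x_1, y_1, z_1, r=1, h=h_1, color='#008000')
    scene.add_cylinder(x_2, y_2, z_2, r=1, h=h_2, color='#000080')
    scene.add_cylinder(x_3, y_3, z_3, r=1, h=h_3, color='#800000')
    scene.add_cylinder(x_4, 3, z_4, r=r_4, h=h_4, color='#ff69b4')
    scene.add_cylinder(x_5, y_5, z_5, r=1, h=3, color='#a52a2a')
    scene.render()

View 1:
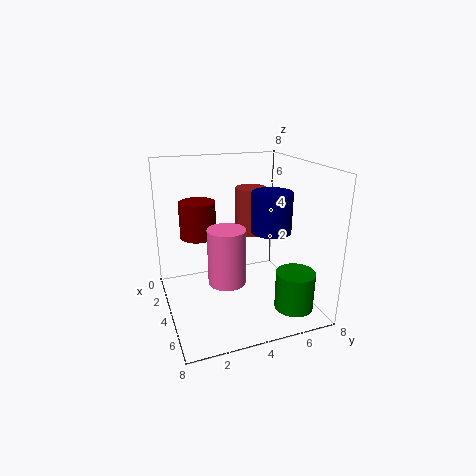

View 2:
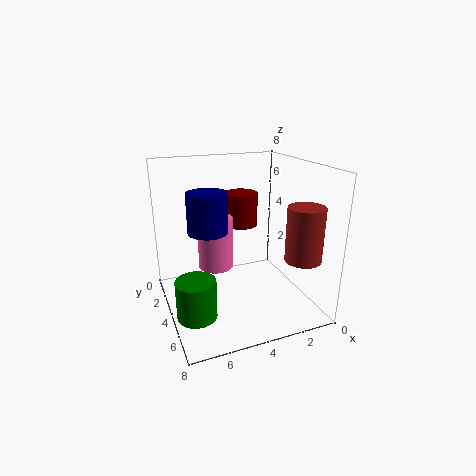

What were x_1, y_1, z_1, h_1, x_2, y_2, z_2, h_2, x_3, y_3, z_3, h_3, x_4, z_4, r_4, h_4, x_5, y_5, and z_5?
x_1 = 7
y_1 = 6
z_1 = 1
h_1 = 2
x_2 = 6
y_2 = 5
z_2 = 5
h_2 = 2
x_3 = 3
y_3 = 2
z_3 = 4
h_3 = 2
x_4 = 5
z_4 = 2
r_4 = 1
h_4 = 3
x_5 = 1
y_5 = 6
z_5 = 3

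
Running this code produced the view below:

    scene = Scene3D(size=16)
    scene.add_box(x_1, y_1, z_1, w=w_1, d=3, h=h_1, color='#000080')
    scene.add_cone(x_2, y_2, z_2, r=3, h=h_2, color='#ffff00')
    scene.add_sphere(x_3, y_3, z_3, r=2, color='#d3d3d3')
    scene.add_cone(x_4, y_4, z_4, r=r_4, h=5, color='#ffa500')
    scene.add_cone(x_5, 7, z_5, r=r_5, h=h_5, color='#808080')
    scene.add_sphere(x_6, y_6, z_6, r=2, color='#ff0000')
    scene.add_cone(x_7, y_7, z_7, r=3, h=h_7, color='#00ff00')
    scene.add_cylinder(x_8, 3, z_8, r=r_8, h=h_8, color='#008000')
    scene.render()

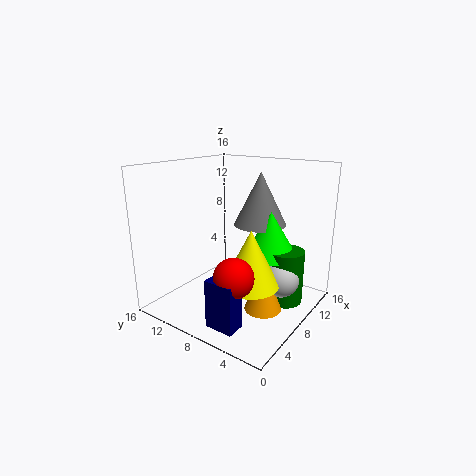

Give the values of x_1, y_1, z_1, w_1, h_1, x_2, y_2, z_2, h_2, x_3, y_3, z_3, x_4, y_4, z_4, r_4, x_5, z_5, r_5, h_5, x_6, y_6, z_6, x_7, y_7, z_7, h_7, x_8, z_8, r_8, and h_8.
x_1 = 1
y_1 = 4
z_1 = 1
w_1 = 2
h_1 = 5
x_2 = 6
y_2 = 5
z_2 = 4
h_2 = 6
x_3 = 9
y_3 = 3
z_3 = 4
x_4 = 7
y_4 = 4
z_4 = 1
r_4 = 2
x_5 = 11
z_5 = 9
r_5 = 3
h_5 = 6
x_6 = 3
y_6 = 5
z_6 = 6
x_7 = 10
y_7 = 5
z_7 = 6
h_7 = 5
x_8 = 10
z_8 = 1
r_8 = 2
h_8 = 6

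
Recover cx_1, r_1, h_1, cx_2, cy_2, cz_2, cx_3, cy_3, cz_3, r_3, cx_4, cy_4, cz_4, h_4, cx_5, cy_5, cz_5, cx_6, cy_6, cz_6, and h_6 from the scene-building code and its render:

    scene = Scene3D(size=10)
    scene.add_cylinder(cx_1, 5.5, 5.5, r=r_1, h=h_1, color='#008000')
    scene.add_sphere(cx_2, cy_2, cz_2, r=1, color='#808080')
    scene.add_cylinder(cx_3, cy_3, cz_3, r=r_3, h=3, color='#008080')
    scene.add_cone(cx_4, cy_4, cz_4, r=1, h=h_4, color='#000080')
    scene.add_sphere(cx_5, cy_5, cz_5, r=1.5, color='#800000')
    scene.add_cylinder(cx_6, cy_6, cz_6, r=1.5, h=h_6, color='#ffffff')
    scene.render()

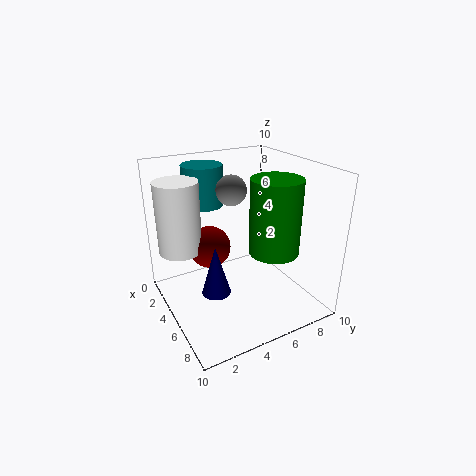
cx_1 = 8.5, r_1 = 1.5, h_1 = 4.5, cx_2 = 5, cy_2 = 4.5, cz_2 = 8.5, cx_3 = 1.5, cy_3 = 4, cz_3 = 6.5, r_3 = 1.5, cx_4 = 5.5, cy_4 = 3, cz_4 = 1.5, h_4 = 3.5, cx_5 = 3.5, cy_5 = 3.5, cz_5 = 4, cx_6 = 3, cy_6 = 1.5, cz_6 = 4, h_6 = 5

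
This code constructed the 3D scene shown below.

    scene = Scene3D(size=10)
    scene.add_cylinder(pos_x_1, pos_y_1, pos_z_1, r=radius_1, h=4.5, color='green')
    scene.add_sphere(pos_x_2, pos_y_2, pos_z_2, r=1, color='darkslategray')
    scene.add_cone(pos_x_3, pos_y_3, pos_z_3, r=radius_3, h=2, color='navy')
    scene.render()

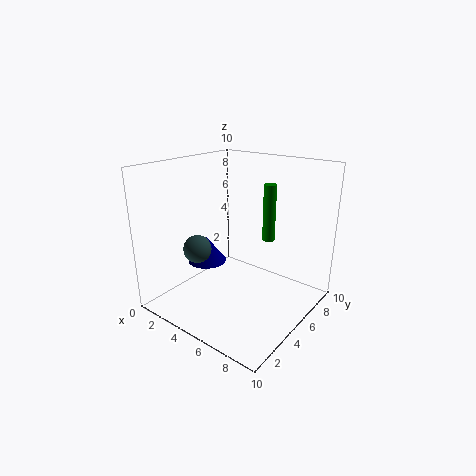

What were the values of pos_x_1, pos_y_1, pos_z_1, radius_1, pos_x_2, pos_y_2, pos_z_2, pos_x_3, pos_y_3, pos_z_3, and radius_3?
pos_x_1 = 5; pos_y_1 = 9; pos_z_1 = 3.5; radius_1 = 0.5; pos_x_2 = 2.5; pos_y_2 = 3.5; pos_z_2 = 4; pos_x_3 = 1.5; pos_y_3 = 5.5; pos_z_3 = 2; radius_3 = 1.5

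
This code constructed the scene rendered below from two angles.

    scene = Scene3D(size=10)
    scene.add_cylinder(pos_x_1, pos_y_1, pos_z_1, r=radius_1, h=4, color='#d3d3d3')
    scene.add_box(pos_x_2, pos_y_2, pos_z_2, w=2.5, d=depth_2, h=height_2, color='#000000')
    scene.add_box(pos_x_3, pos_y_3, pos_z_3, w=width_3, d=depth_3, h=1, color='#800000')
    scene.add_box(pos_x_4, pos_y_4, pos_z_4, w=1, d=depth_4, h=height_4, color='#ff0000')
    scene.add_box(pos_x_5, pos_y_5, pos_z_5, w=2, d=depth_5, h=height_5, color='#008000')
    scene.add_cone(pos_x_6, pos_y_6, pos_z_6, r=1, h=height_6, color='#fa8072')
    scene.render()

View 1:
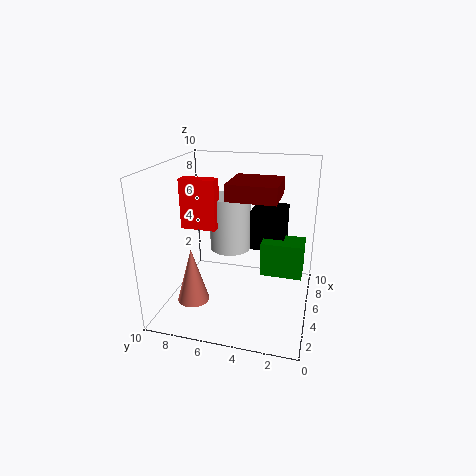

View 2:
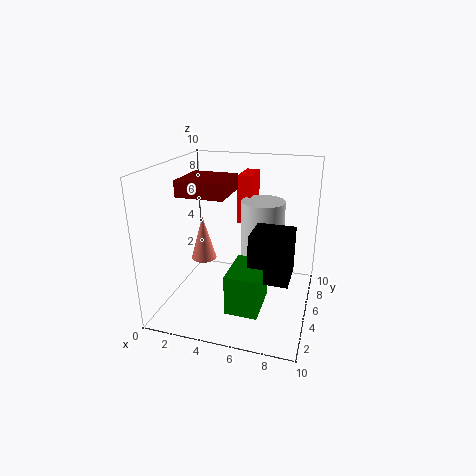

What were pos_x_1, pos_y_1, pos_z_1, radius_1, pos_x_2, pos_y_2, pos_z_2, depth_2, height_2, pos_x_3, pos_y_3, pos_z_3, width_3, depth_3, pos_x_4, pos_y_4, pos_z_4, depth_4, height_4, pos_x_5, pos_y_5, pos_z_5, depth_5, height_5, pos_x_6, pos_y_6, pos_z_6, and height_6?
pos_x_1 = 6.5
pos_y_1 = 6
pos_z_1 = 3.5
radius_1 = 1.5
pos_x_2 = 6.5
pos_y_2 = 2
pos_z_2 = 3.5
depth_2 = 2.5
height_2 = 3
pos_x_3 = 2
pos_y_3 = 2
pos_z_3 = 8.5
width_3 = 3
depth_3 = 3
pos_x_4 = 4.5
pos_y_4 = 6.5
pos_z_4 = 5.5
depth_4 = 2.5
height_4 = 3.5
pos_x_5 = 5.5
pos_y_5 = 0.5
pos_z_5 = 2
depth_5 = 3
height_5 = 2.5
pos_x_6 = 1.5
pos_y_6 = 7
pos_z_6 = 2
height_6 = 3.5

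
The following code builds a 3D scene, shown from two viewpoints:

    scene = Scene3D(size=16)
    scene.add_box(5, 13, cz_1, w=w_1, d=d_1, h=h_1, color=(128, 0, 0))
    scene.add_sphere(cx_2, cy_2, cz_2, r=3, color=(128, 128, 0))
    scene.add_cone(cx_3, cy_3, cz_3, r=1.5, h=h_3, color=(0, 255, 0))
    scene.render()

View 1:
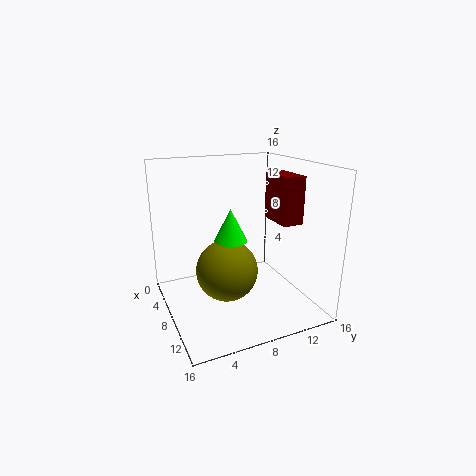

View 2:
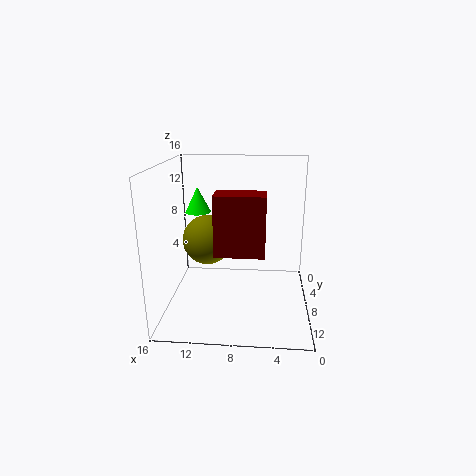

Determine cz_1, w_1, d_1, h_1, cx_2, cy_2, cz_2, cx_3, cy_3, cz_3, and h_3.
cz_1 = 9, w_1 = 4.5, d_1 = 2.5, h_1 = 5.5, cx_2 = 12, cy_2 = 5, cz_2 = 6.5, cx_3 = 13, cy_3 = 5, cz_3 = 10, h_3 = 3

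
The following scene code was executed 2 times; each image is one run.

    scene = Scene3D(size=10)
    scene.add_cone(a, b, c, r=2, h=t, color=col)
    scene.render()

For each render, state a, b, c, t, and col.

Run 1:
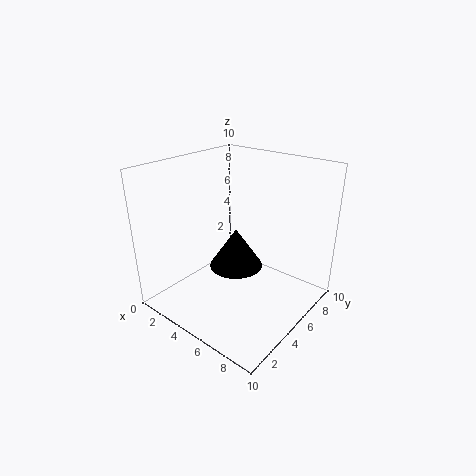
a = 4, b = 6, c = 2, t = 3, col = 'black'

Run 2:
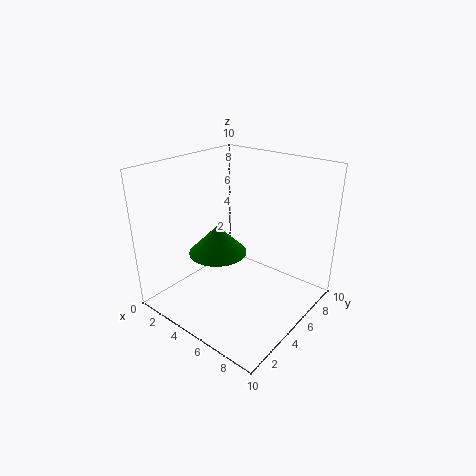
a = 4, b = 4, c = 4, t = 2, col = 'green'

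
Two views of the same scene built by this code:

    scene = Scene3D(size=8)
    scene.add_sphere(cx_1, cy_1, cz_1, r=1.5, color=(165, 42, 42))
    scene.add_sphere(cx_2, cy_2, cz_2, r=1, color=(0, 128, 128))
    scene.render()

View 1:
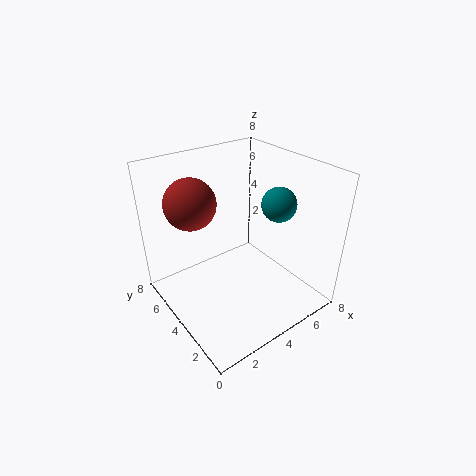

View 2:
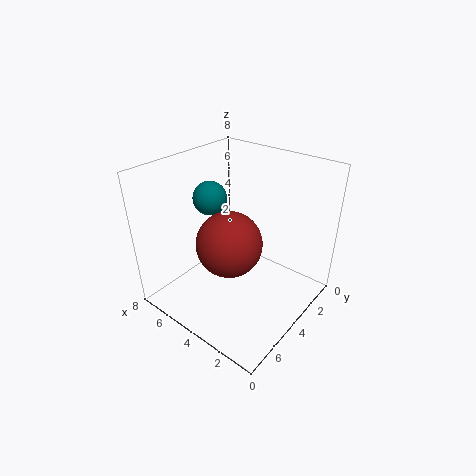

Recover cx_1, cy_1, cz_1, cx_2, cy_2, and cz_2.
cx_1 = 2.5; cy_1 = 6.5; cz_1 = 5.5; cx_2 = 6.5; cy_2 = 3.5; cz_2 = 5.5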